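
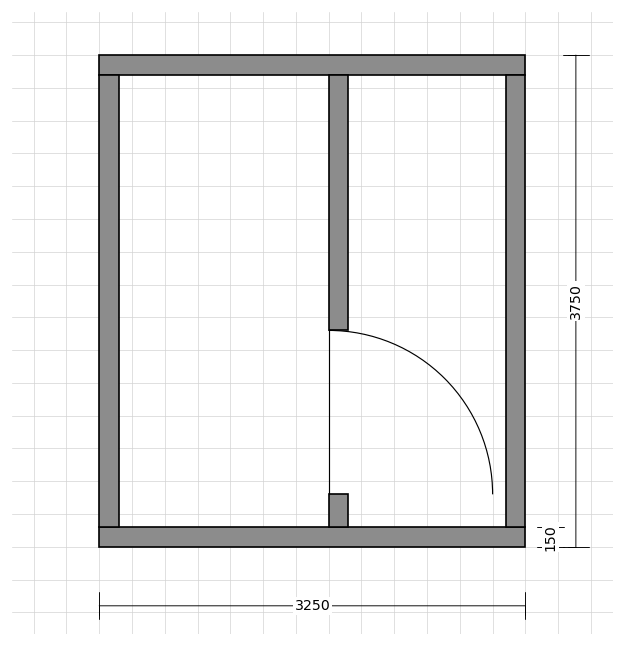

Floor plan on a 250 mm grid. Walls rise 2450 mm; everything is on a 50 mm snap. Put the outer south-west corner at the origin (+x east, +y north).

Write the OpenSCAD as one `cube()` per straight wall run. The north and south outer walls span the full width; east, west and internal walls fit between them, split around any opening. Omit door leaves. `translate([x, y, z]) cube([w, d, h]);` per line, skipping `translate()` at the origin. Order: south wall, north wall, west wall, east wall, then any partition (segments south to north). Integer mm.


cube([3250, 150, 2450]);
translate([0, 3600, 0]) cube([3250, 150, 2450]);
translate([0, 150, 0]) cube([150, 3450, 2450]);
translate([3100, 150, 0]) cube([150, 3450, 2450]);
translate([1750, 150, 0]) cube([150, 250, 2450]);
translate([1750, 1650, 0]) cube([150, 1950, 2450]);


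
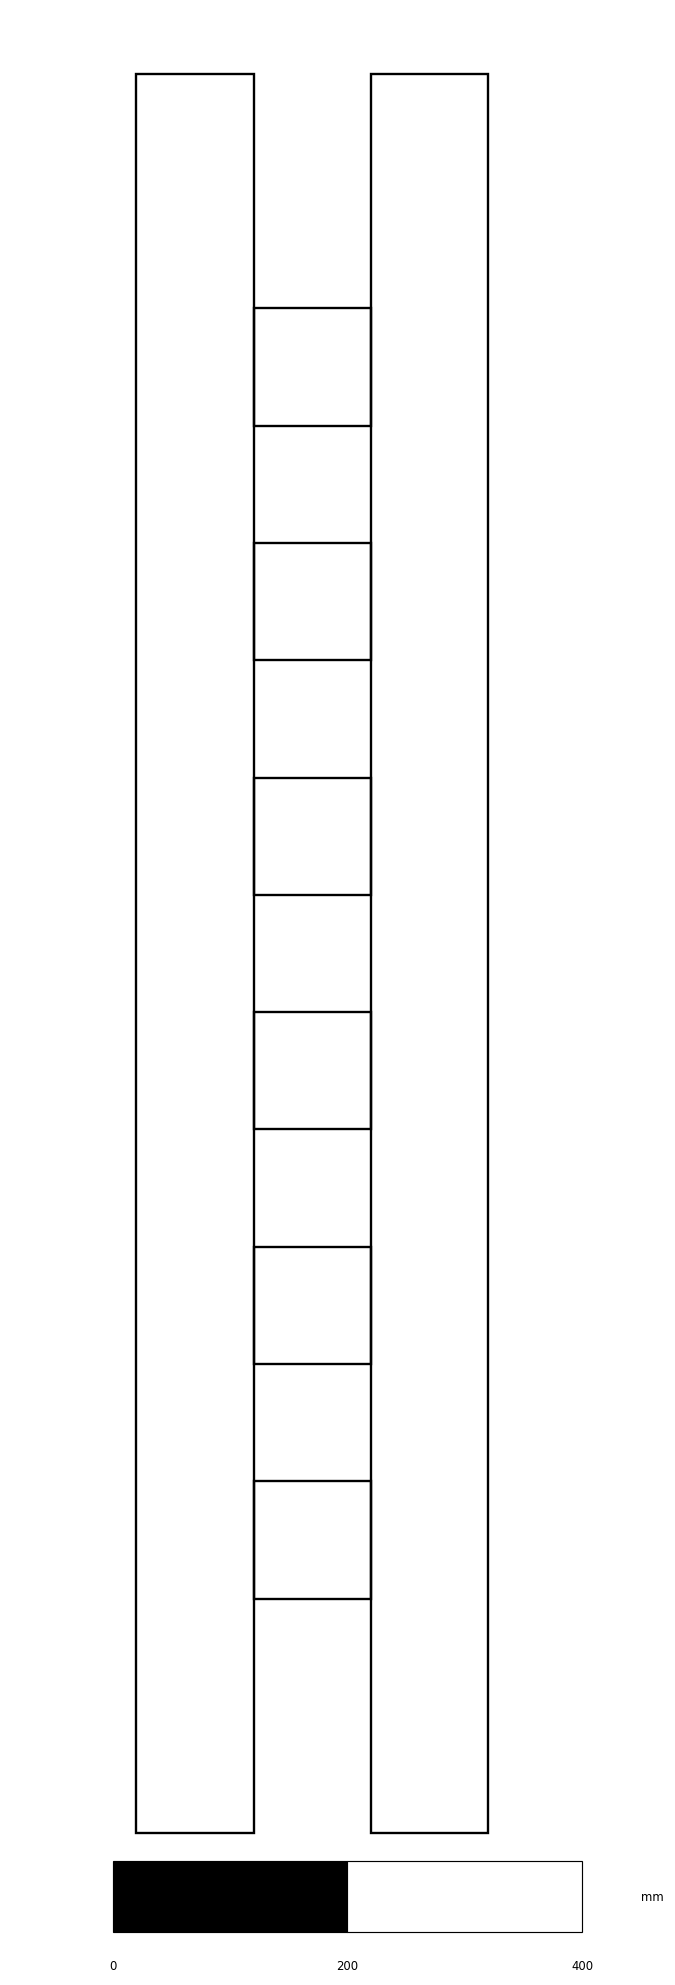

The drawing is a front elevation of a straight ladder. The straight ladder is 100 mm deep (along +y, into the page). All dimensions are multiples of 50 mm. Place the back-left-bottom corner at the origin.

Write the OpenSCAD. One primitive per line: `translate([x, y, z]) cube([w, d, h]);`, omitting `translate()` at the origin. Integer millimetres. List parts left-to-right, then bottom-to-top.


cube([100, 100, 1500]);
translate([100, 0, 200]) cube([100, 100, 100]);
translate([100, 0, 400]) cube([100, 100, 100]);
translate([100, 0, 600]) cube([100, 100, 100]);
translate([100, 0, 800]) cube([100, 100, 100]);
translate([100, 0, 1000]) cube([100, 100, 100]);
translate([100, 0, 1200]) cube([100, 100, 100]);
translate([200, 0, 0]) cube([100, 100, 1500]);


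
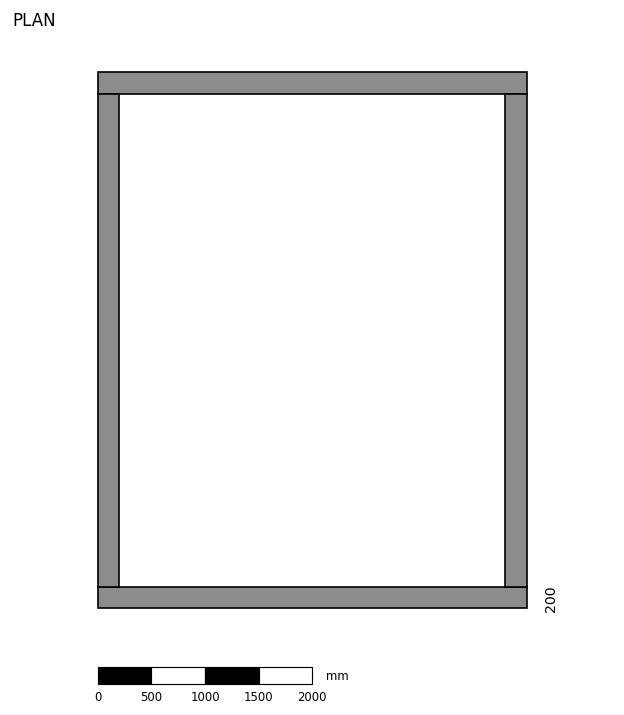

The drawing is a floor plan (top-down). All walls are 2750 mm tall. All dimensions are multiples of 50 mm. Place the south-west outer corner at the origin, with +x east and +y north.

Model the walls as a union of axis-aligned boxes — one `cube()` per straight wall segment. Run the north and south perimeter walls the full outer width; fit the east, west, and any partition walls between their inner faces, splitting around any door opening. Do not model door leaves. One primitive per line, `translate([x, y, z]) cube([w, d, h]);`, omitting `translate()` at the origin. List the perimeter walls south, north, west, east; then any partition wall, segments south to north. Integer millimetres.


cube([4000, 200, 2750]);
translate([0, 4800, 0]) cube([4000, 200, 2750]);
translate([0, 200, 0]) cube([200, 4600, 2750]);
translate([3800, 200, 0]) cube([200, 4600, 2750]);


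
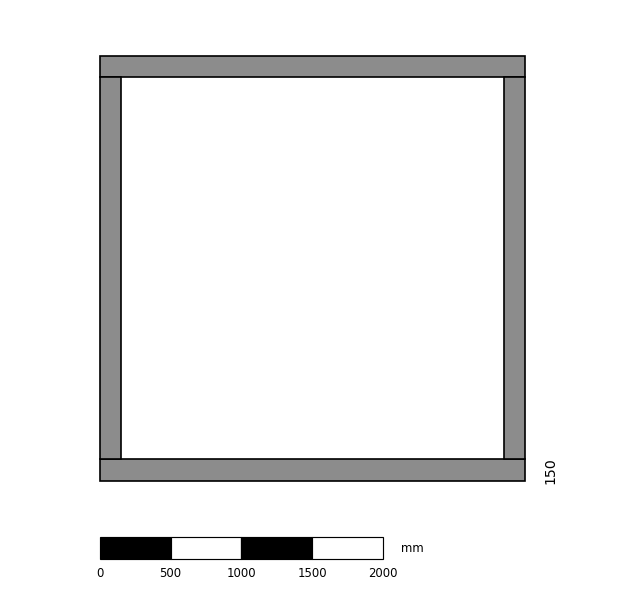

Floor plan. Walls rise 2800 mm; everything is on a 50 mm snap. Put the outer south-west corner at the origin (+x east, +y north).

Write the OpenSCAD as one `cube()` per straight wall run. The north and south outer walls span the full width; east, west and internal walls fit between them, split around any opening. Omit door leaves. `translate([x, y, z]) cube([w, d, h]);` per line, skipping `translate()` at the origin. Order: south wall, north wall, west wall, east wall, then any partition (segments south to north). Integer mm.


cube([3000, 150, 2800]);
translate([0, 2850, 0]) cube([3000, 150, 2800]);
translate([0, 150, 0]) cube([150, 2700, 2800]);
translate([2850, 150, 0]) cube([150, 2700, 2800]);


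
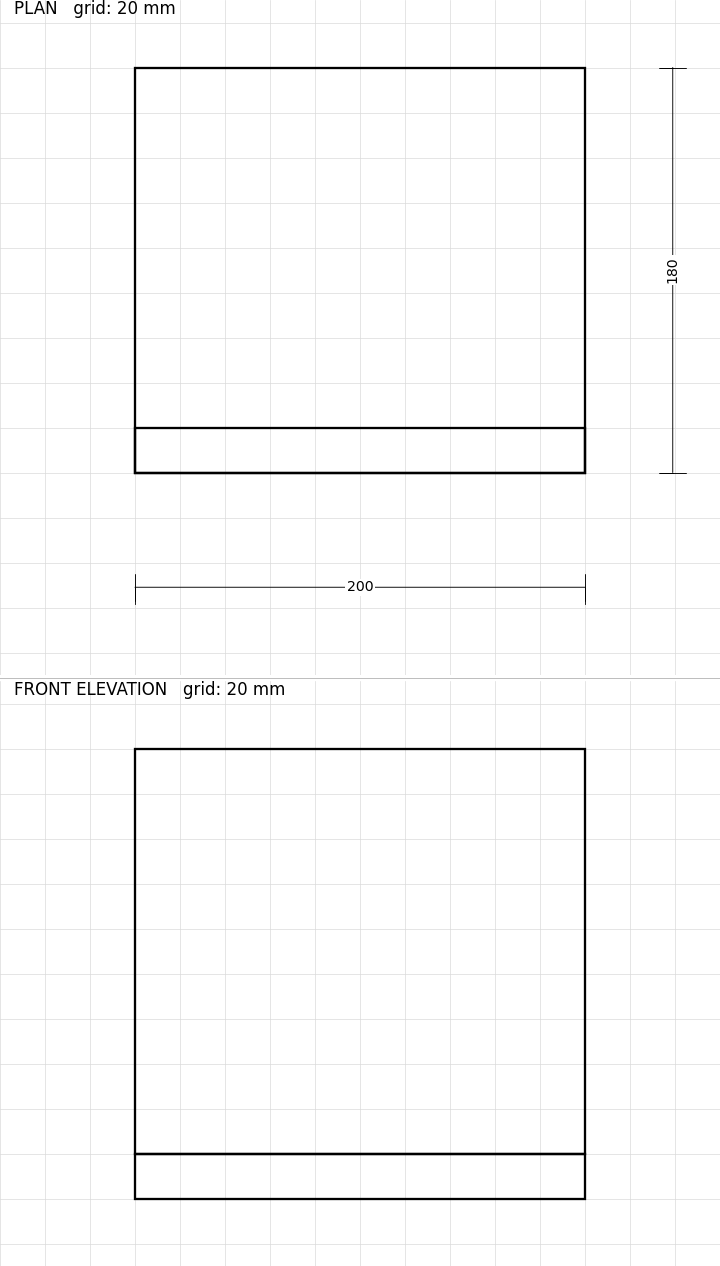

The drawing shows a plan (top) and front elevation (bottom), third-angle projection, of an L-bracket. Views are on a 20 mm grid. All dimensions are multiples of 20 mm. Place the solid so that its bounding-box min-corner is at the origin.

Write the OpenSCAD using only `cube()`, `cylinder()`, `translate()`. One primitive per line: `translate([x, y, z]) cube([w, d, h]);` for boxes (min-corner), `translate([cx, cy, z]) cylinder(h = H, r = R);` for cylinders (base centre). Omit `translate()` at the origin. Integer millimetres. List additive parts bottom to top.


cube([200, 180, 20]);
translate([0, 0, 20]) cube([200, 20, 180]);


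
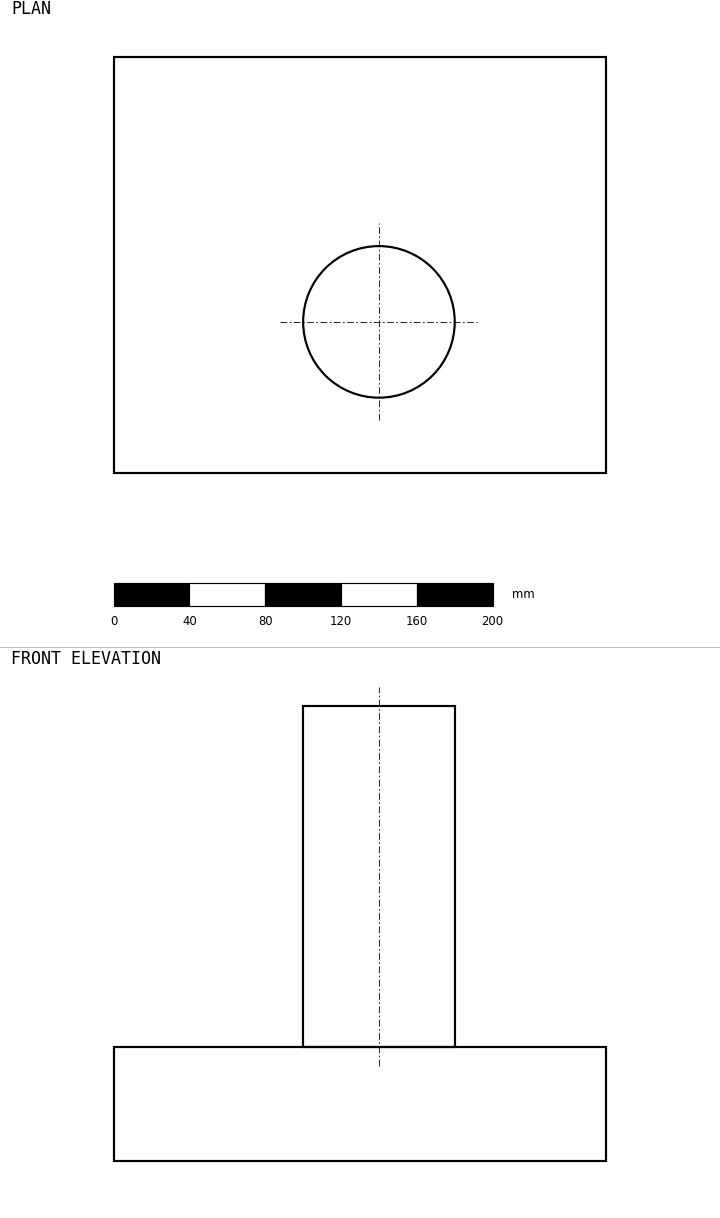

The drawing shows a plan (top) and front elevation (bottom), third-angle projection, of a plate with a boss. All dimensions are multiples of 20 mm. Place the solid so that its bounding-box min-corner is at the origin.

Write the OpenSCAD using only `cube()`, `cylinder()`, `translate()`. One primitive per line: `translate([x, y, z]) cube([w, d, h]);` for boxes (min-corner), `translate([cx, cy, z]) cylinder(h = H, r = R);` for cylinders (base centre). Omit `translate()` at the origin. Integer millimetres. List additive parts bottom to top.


cube([260, 220, 60]);
translate([140, 80, 60]) cylinder(h = 180, r = 40);


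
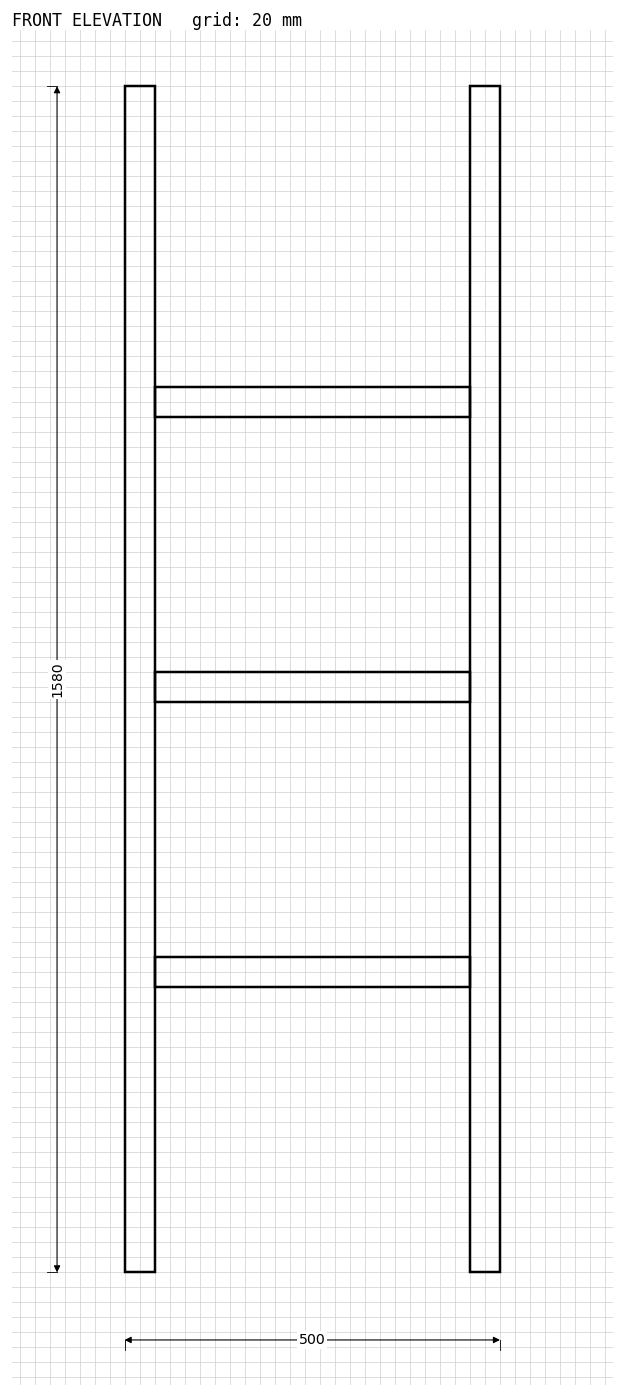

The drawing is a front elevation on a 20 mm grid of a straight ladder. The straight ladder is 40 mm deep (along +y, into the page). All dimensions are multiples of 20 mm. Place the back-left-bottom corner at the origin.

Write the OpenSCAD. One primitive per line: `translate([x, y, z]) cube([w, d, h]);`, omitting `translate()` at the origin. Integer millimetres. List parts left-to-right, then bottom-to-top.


cube([40, 40, 1580]);
translate([40, 0, 380]) cube([420, 40, 40]);
translate([40, 0, 760]) cube([420, 40, 40]);
translate([40, 0, 1140]) cube([420, 40, 40]);
translate([460, 0, 0]) cube([40, 40, 1580]);


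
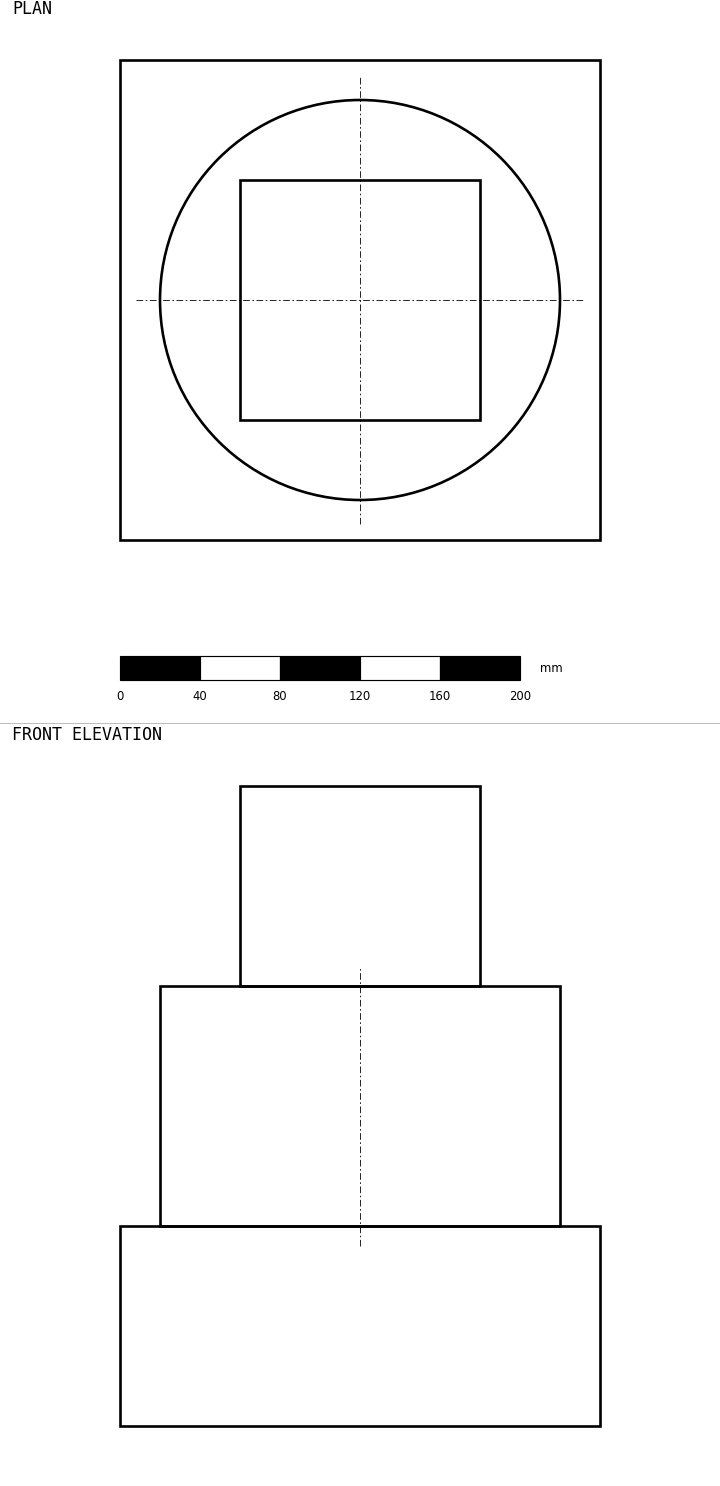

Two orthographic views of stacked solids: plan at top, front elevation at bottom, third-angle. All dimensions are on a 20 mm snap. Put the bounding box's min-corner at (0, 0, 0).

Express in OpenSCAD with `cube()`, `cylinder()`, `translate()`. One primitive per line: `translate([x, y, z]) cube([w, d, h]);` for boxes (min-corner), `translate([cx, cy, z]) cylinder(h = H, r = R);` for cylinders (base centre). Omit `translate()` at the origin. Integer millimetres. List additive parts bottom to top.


cube([240, 240, 100]);
translate([120, 120, 100]) cylinder(h = 120, r = 100);
translate([60, 60, 220]) cube([120, 120, 100]);


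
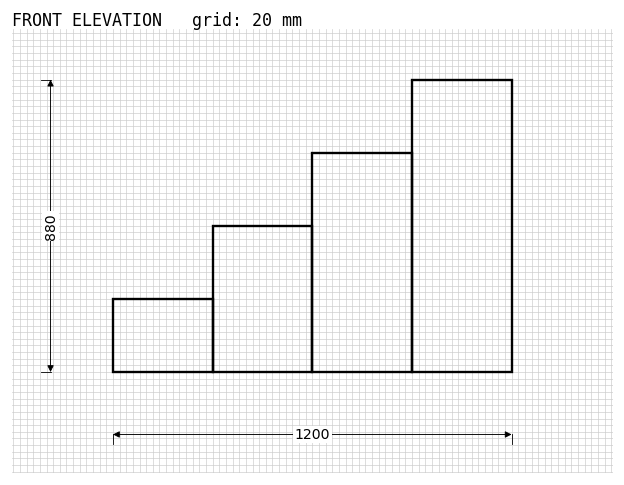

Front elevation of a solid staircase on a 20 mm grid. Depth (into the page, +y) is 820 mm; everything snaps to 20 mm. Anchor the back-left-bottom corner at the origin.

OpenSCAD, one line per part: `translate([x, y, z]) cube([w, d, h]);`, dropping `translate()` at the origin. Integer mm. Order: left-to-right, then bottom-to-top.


cube([300, 820, 220]);
translate([300, 0, 0]) cube([300, 820, 440]);
translate([600, 0, 0]) cube([300, 820, 660]);
translate([900, 0, 0]) cube([300, 820, 880]);


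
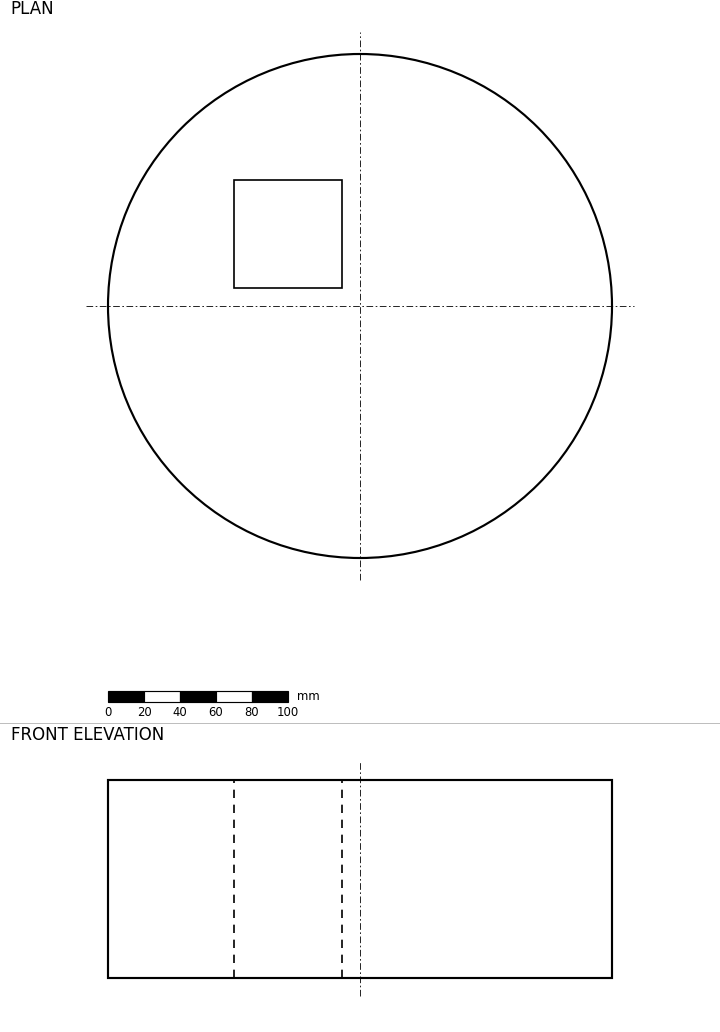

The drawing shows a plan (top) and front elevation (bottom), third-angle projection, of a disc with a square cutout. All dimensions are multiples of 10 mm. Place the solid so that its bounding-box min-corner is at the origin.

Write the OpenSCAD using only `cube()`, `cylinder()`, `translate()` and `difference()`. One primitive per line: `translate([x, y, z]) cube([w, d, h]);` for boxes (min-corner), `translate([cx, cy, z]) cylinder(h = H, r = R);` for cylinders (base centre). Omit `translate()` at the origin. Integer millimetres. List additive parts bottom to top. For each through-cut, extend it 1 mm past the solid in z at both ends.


difference() {
  translate([140, 140, 0]) cylinder(h = 110, r = 140);
  translate([70, 150, -1]) cube([60, 60, 112]);
}


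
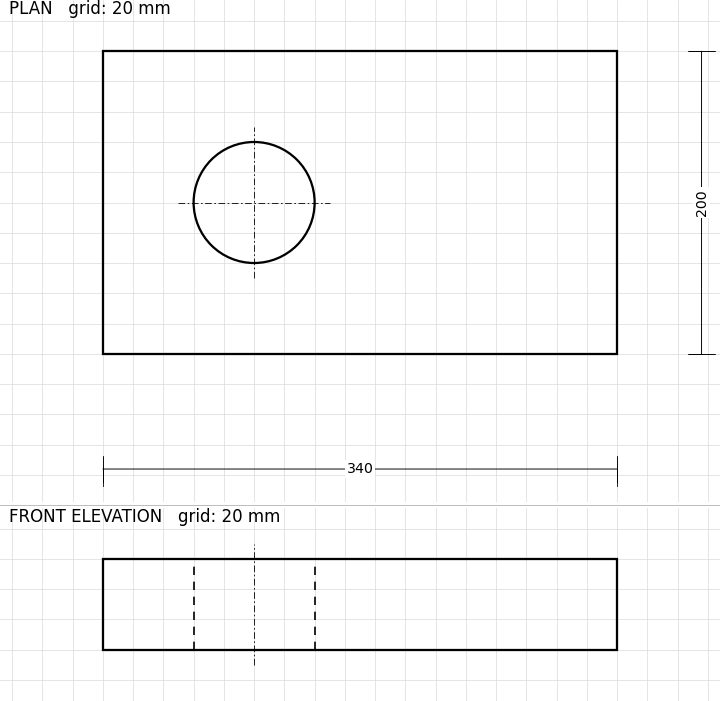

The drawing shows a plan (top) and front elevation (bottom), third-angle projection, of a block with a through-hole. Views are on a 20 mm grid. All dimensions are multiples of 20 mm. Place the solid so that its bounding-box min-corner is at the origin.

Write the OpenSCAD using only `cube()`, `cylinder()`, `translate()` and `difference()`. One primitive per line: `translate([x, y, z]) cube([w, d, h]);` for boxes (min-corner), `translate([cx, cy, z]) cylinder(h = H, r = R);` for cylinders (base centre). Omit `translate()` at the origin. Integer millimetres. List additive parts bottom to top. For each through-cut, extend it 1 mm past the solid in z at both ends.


difference() {
  cube([340, 200, 60]);
  translate([100, 100, -1]) cylinder(h = 62, r = 40);
}


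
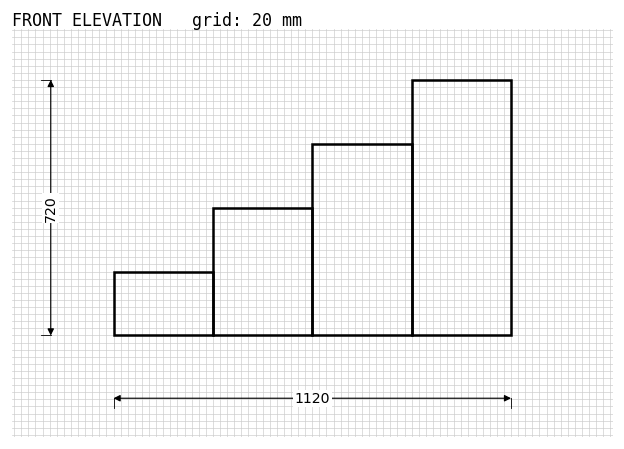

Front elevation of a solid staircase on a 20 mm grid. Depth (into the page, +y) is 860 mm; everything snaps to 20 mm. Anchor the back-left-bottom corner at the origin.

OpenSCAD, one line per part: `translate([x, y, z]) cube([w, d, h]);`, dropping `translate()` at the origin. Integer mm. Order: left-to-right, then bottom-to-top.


cube([280, 860, 180]);
translate([280, 0, 0]) cube([280, 860, 360]);
translate([560, 0, 0]) cube([280, 860, 540]);
translate([840, 0, 0]) cube([280, 860, 720]);


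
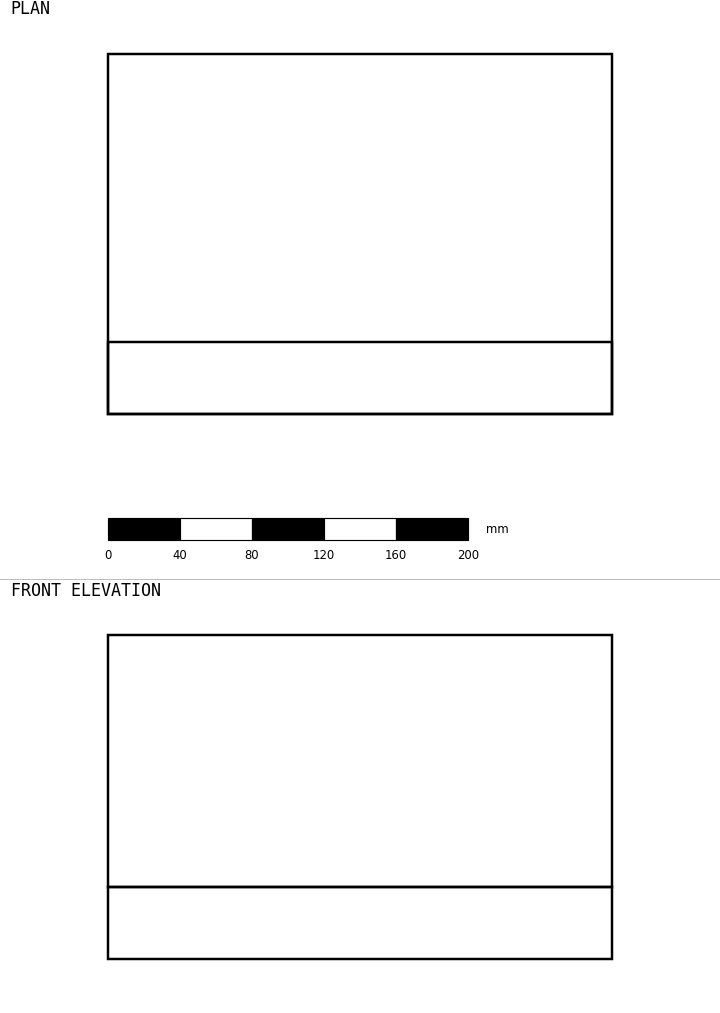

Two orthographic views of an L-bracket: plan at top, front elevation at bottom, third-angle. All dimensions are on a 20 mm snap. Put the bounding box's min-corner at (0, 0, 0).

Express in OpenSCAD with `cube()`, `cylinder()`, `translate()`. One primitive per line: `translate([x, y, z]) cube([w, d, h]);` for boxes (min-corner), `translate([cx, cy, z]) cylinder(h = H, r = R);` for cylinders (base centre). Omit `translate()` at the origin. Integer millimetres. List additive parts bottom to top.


cube([280, 200, 40]);
translate([0, 0, 40]) cube([280, 40, 140]);


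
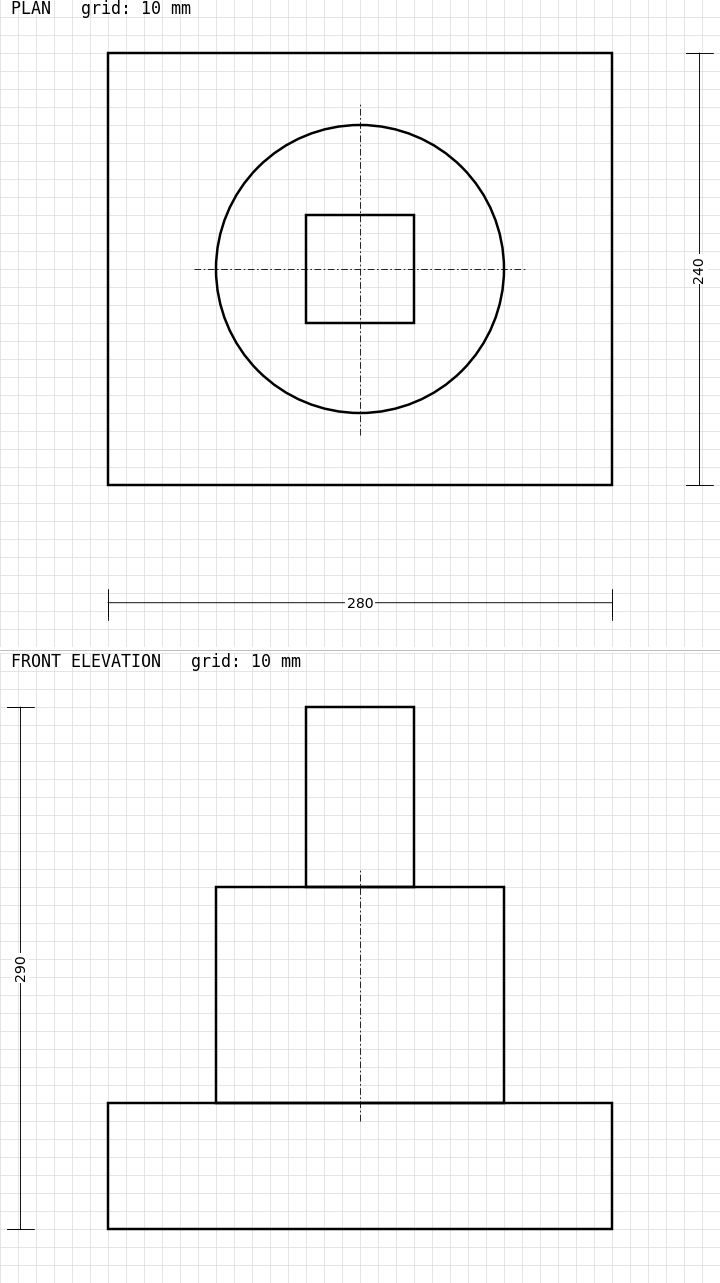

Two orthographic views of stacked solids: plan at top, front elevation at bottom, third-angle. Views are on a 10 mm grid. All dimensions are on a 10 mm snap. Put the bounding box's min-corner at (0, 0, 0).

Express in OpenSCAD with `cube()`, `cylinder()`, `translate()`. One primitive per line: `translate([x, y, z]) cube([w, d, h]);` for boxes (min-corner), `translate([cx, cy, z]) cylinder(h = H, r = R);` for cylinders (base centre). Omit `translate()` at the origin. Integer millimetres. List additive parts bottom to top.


cube([280, 240, 70]);
translate([140, 120, 70]) cylinder(h = 120, r = 80);
translate([110, 90, 190]) cube([60, 60, 100]);


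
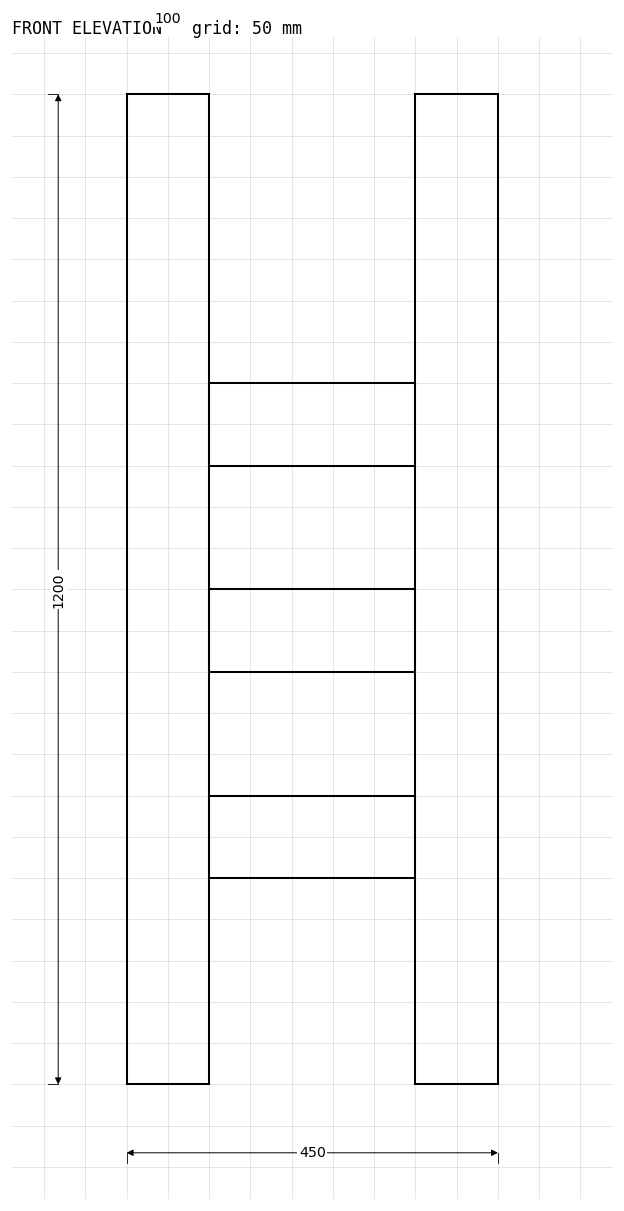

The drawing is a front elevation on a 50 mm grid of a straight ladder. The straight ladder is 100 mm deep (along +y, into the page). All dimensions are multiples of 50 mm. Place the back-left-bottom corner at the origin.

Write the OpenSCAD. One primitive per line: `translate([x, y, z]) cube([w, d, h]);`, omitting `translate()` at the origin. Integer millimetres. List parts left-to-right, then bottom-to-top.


cube([100, 100, 1200]);
translate([100, 0, 250]) cube([250, 100, 100]);
translate([100, 0, 500]) cube([250, 100, 100]);
translate([100, 0, 750]) cube([250, 100, 100]);
translate([350, 0, 0]) cube([100, 100, 1200]);


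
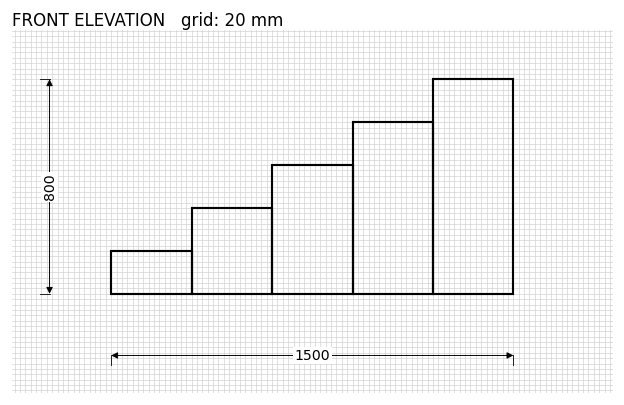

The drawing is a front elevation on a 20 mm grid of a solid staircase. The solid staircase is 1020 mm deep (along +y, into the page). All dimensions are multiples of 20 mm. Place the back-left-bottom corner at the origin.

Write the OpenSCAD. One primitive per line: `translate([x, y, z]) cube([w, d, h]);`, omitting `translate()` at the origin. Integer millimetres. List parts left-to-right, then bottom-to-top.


cube([300, 1020, 160]);
translate([300, 0, 0]) cube([300, 1020, 320]);
translate([600, 0, 0]) cube([300, 1020, 480]);
translate([900, 0, 0]) cube([300, 1020, 640]);
translate([1200, 0, 0]) cube([300, 1020, 800]);


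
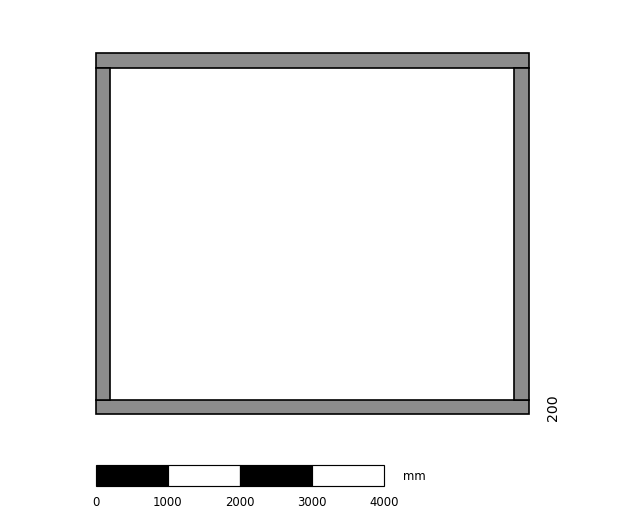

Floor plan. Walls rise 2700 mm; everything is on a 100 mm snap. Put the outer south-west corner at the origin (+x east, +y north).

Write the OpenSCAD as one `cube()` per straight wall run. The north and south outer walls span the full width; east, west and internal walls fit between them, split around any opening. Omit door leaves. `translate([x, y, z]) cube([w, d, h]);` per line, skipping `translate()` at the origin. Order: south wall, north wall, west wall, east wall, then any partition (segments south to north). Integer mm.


cube([6000, 200, 2700]);
translate([0, 4800, 0]) cube([6000, 200, 2700]);
translate([0, 200, 0]) cube([200, 4600, 2700]);
translate([5800, 200, 0]) cube([200, 4600, 2700]);


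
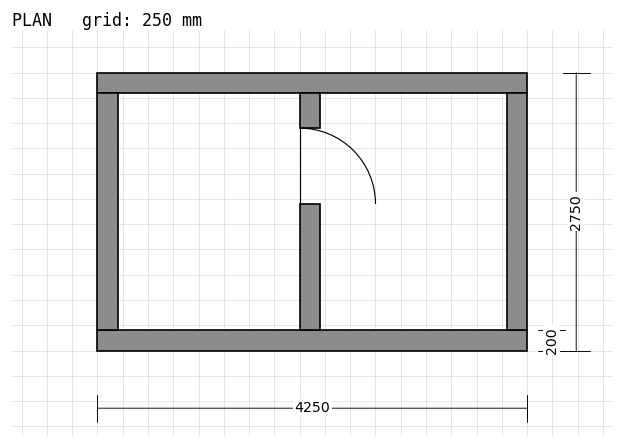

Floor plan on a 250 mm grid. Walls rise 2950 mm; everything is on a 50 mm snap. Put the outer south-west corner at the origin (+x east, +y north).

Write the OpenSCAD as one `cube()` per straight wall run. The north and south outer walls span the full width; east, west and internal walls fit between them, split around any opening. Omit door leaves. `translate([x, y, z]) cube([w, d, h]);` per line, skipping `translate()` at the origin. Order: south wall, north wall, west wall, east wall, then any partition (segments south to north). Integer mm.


cube([4250, 200, 2950]);
translate([0, 2550, 0]) cube([4250, 200, 2950]);
translate([0, 200, 0]) cube([200, 2350, 2950]);
translate([4050, 200, 0]) cube([200, 2350, 2950]);
translate([2000, 200, 0]) cube([200, 1250, 2950]);
translate([2000, 2200, 0]) cube([200, 350, 2950]);


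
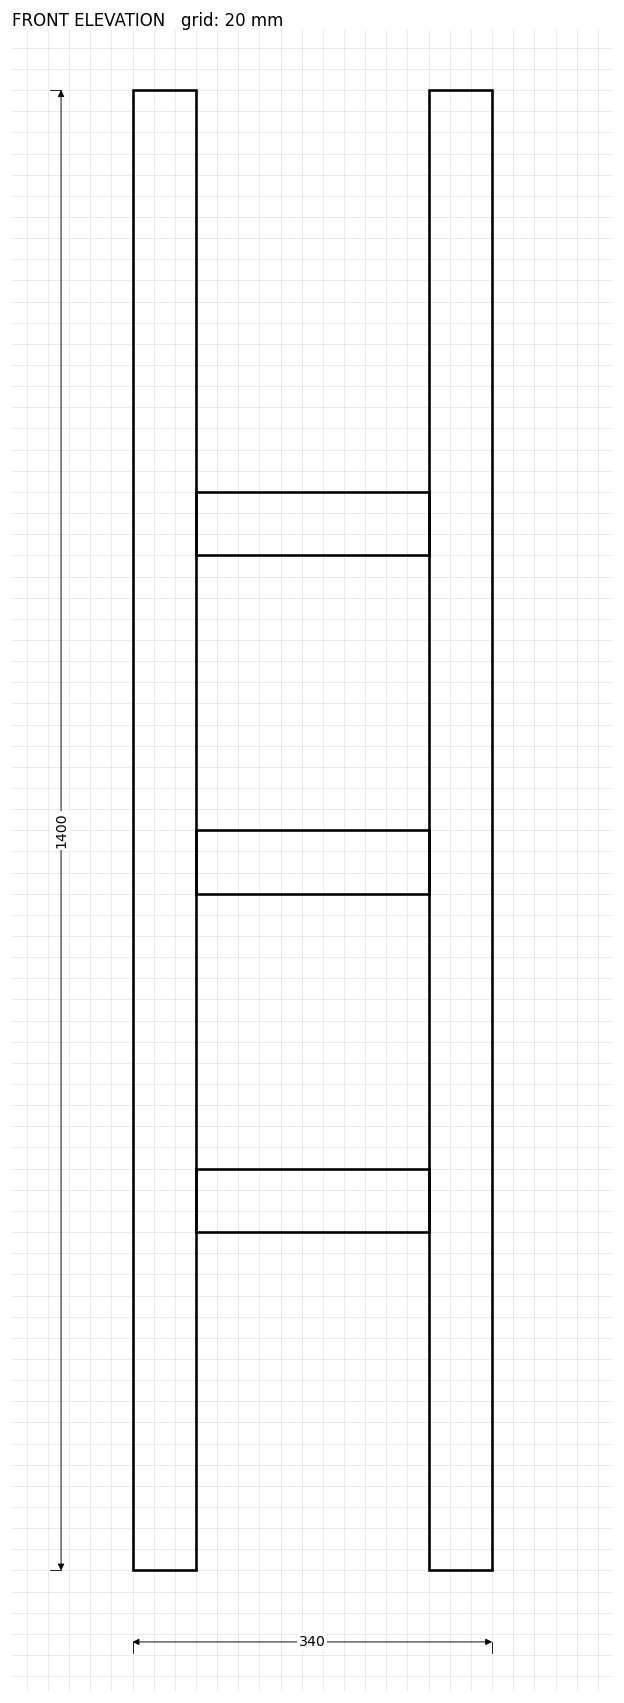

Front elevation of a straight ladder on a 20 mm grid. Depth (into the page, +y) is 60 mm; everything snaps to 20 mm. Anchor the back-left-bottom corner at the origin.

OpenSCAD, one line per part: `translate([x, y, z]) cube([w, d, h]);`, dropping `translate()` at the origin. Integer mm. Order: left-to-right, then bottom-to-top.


cube([60, 60, 1400]);
translate([60, 0, 320]) cube([220, 60, 60]);
translate([60, 0, 640]) cube([220, 60, 60]);
translate([60, 0, 960]) cube([220, 60, 60]);
translate([280, 0, 0]) cube([60, 60, 1400]);


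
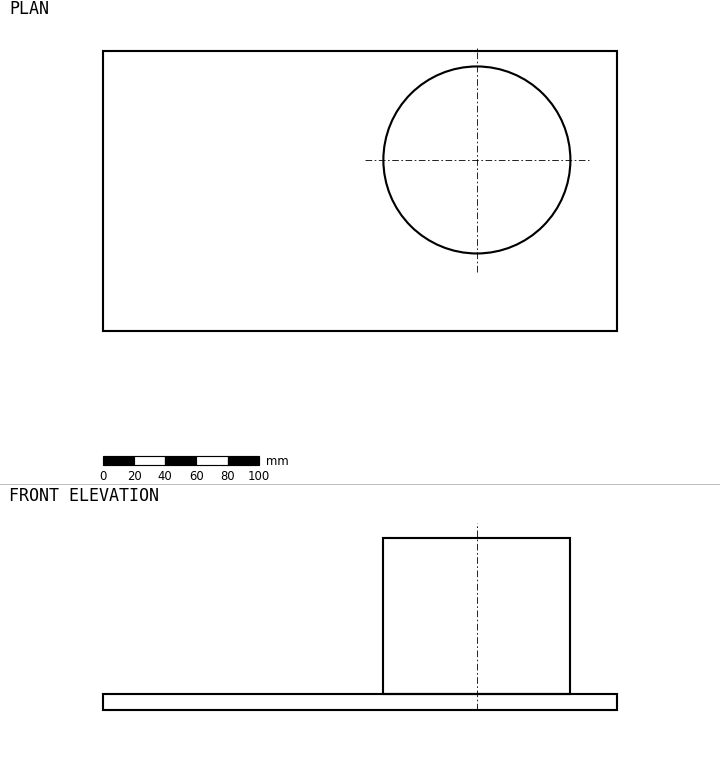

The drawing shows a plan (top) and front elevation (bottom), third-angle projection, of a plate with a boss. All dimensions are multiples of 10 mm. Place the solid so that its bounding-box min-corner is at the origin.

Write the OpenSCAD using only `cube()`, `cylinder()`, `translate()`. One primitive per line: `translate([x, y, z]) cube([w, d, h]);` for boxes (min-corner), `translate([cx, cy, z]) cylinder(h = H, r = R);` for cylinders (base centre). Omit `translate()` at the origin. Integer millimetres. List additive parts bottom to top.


cube([330, 180, 10]);
translate([240, 110, 10]) cylinder(h = 100, r = 60);


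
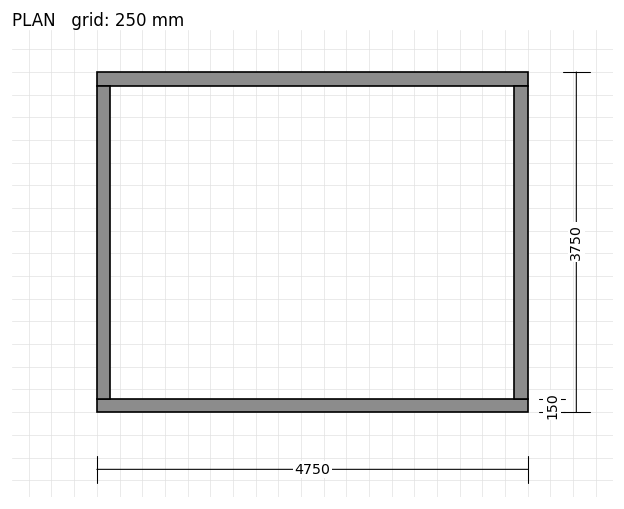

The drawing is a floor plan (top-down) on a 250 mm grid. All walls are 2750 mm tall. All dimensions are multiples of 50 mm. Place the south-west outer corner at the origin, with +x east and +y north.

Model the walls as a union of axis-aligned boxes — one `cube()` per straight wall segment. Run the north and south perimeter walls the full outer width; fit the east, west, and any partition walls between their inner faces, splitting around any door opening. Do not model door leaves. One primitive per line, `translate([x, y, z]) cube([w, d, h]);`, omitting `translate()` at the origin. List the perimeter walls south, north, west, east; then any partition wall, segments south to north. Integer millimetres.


cube([4750, 150, 2750]);
translate([0, 3600, 0]) cube([4750, 150, 2750]);
translate([0, 150, 0]) cube([150, 3450, 2750]);
translate([4600, 150, 0]) cube([150, 3450, 2750]);


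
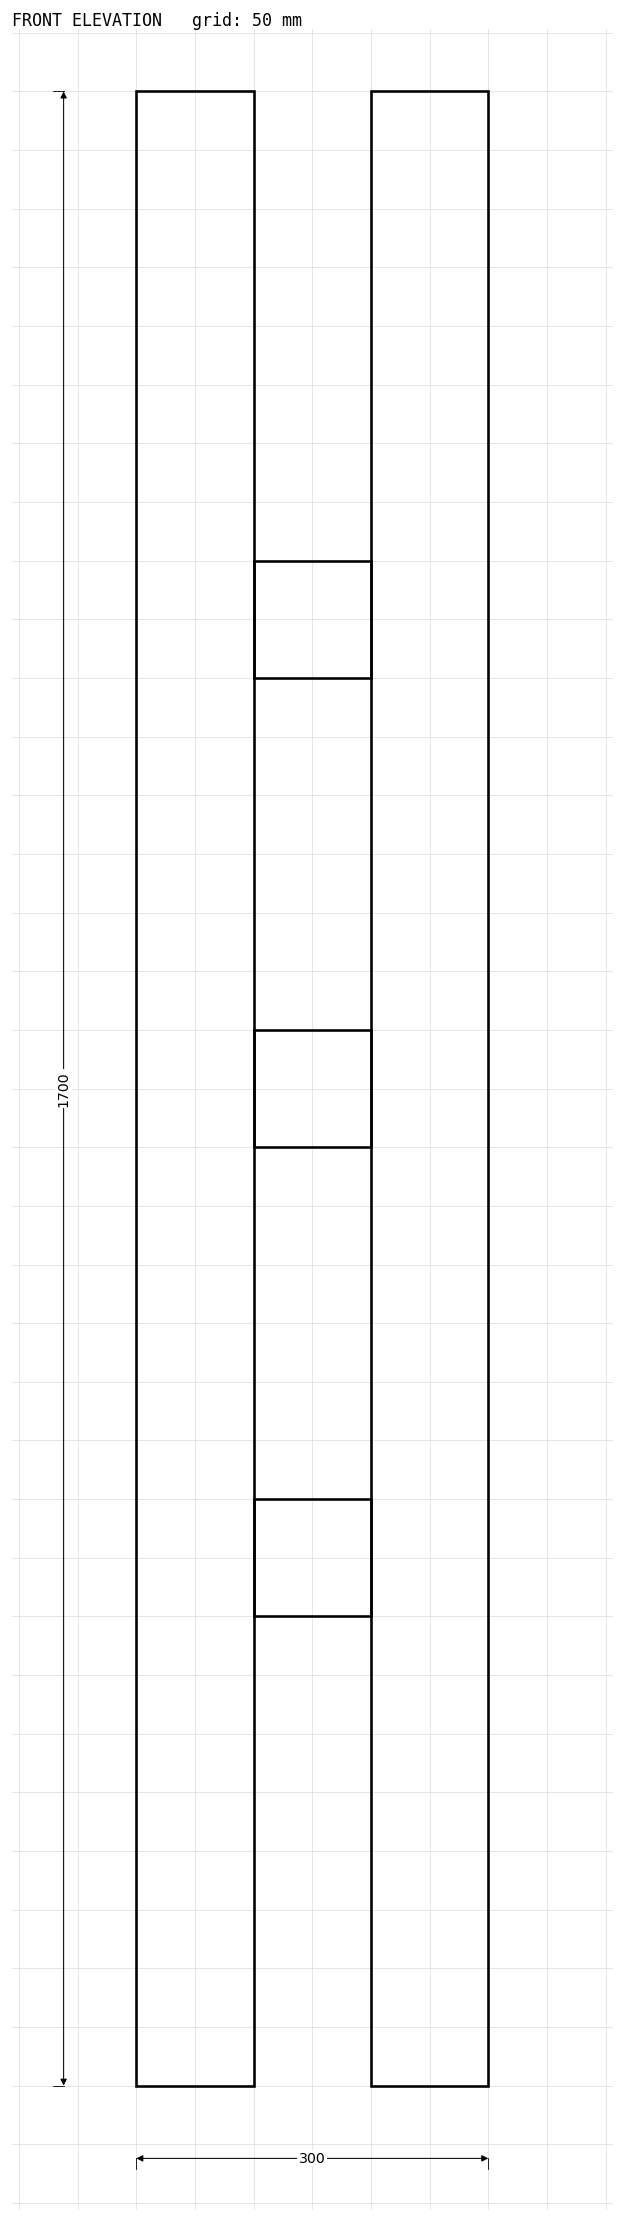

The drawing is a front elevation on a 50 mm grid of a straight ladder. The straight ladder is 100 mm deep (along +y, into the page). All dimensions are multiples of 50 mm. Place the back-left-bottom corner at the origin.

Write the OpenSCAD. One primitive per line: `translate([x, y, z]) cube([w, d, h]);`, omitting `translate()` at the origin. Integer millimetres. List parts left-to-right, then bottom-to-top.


cube([100, 100, 1700]);
translate([100, 0, 400]) cube([100, 100, 100]);
translate([100, 0, 800]) cube([100, 100, 100]);
translate([100, 0, 1200]) cube([100, 100, 100]);
translate([200, 0, 0]) cube([100, 100, 1700]);


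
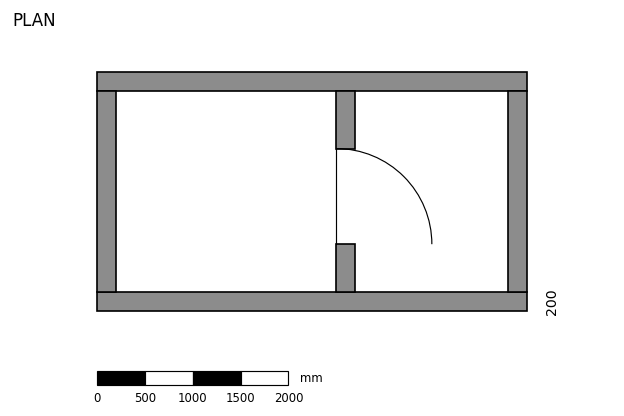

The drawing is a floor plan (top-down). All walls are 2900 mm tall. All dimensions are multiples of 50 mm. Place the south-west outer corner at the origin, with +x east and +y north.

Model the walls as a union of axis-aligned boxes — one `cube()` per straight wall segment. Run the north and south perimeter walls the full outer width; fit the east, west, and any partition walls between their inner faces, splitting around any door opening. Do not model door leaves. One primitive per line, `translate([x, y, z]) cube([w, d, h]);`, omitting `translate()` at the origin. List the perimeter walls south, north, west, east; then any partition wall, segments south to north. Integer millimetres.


cube([4500, 200, 2900]);
translate([0, 2300, 0]) cube([4500, 200, 2900]);
translate([0, 200, 0]) cube([200, 2100, 2900]);
translate([4300, 200, 0]) cube([200, 2100, 2900]);
translate([2500, 200, 0]) cube([200, 500, 2900]);
translate([2500, 1700, 0]) cube([200, 600, 2900]);


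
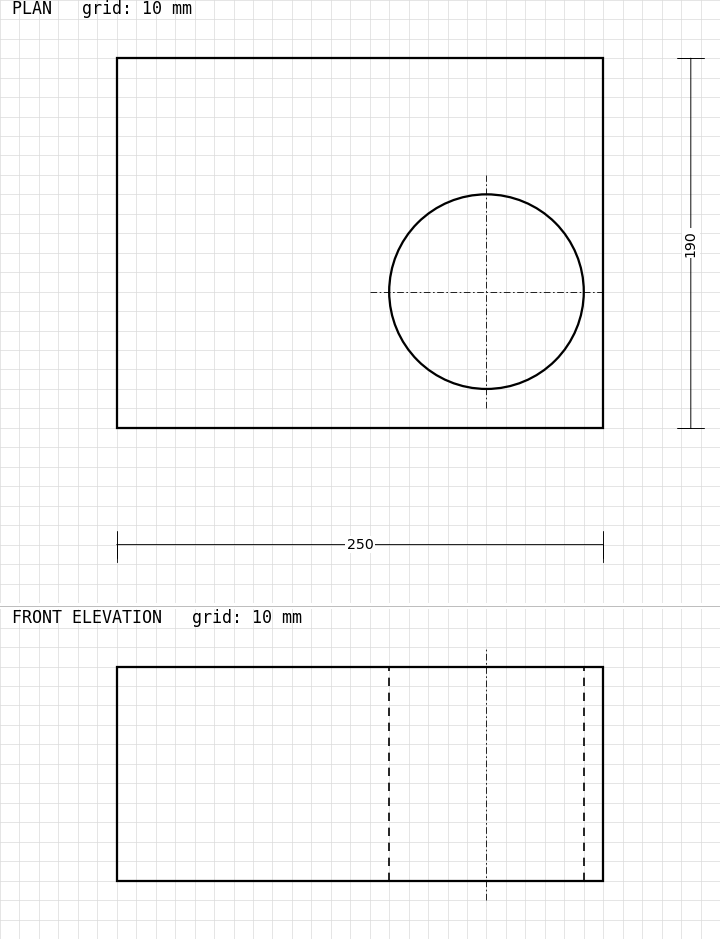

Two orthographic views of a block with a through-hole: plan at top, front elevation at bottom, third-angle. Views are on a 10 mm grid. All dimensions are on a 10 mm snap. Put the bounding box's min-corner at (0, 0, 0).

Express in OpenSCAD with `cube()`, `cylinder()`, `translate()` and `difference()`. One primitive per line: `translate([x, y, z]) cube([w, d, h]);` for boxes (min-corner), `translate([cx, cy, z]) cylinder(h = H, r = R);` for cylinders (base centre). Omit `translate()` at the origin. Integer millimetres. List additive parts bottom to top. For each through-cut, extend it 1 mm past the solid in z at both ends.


difference() {
  cube([250, 190, 110]);
  translate([190, 70, -1]) cylinder(h = 112, r = 50);
}


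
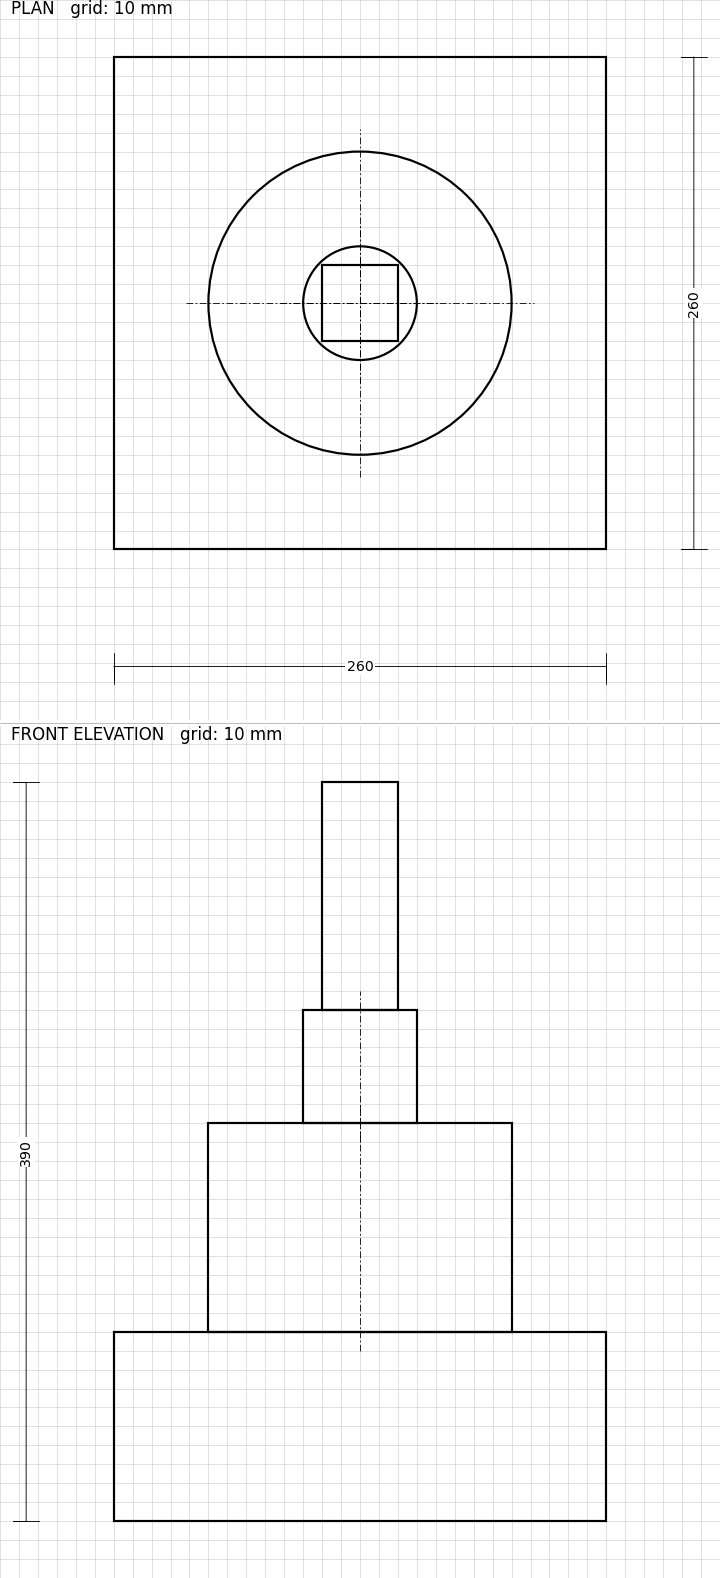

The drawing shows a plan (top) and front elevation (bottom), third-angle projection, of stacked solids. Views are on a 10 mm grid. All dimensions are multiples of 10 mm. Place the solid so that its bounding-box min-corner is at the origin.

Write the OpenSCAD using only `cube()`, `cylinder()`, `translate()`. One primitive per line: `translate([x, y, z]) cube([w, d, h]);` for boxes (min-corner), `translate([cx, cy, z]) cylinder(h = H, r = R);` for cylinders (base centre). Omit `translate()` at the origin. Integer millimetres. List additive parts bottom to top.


cube([260, 260, 100]);
translate([130, 130, 100]) cylinder(h = 110, r = 80);
translate([130, 130, 210]) cylinder(h = 60, r = 30);
translate([110, 110, 270]) cube([40, 40, 120]);


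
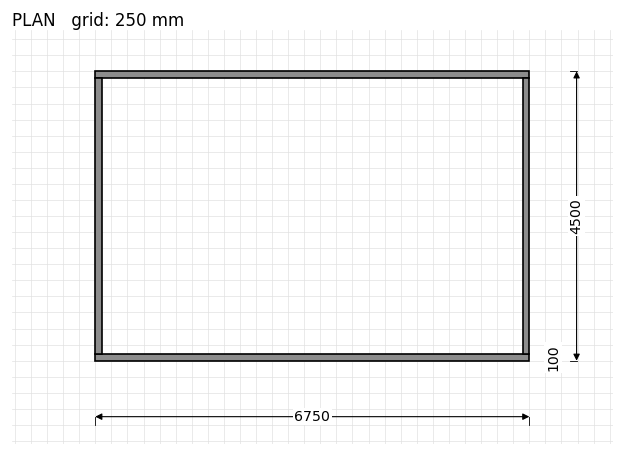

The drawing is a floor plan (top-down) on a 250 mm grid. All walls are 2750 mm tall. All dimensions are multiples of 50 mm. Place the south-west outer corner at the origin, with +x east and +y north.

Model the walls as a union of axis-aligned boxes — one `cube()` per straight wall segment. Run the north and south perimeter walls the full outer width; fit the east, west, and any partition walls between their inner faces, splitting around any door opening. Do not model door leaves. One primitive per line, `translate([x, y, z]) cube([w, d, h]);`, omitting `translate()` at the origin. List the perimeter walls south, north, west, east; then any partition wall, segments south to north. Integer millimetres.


cube([6750, 100, 2750]);
translate([0, 4400, 0]) cube([6750, 100, 2750]);
translate([0, 100, 0]) cube([100, 4300, 2750]);
translate([6650, 100, 0]) cube([100, 4300, 2750]);


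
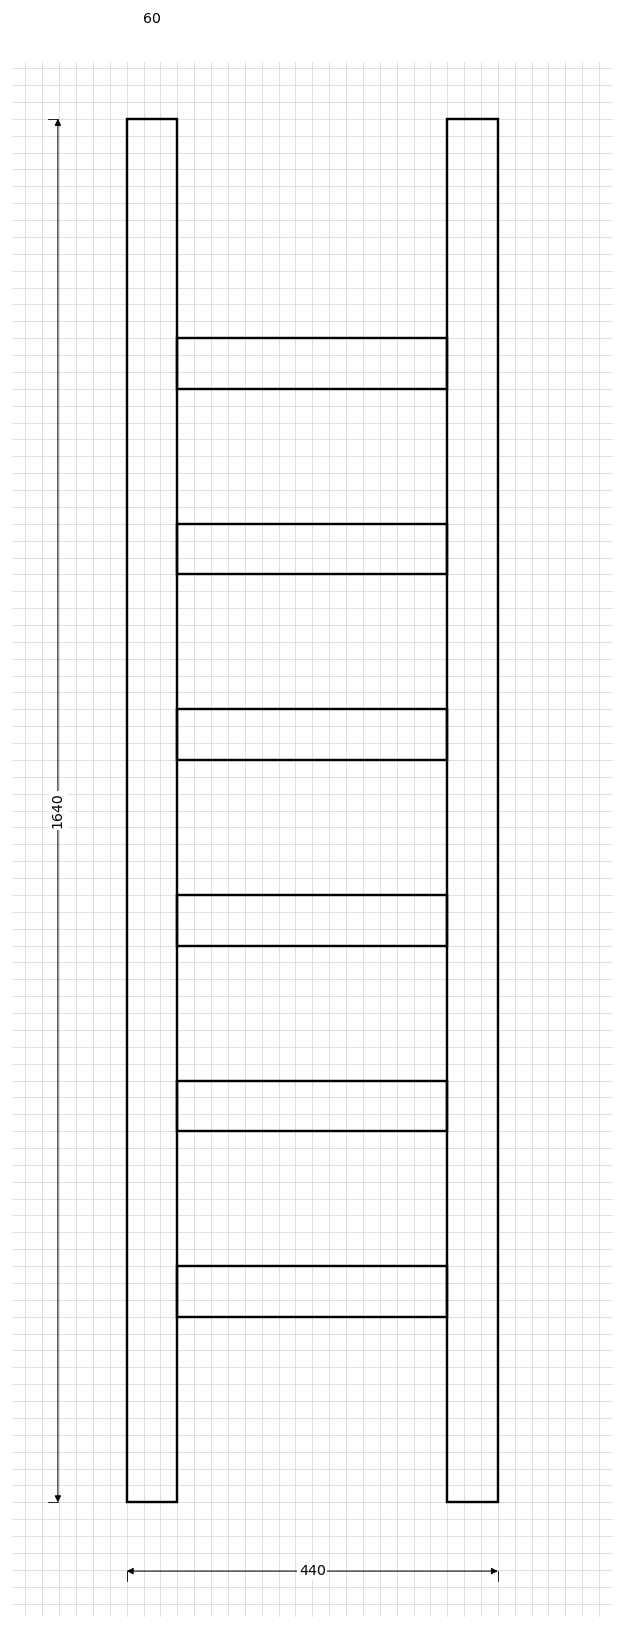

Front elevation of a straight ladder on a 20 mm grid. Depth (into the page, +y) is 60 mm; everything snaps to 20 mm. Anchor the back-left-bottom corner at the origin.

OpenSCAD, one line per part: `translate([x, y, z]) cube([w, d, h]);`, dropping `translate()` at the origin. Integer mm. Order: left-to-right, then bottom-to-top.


cube([60, 60, 1640]);
translate([60, 0, 220]) cube([320, 60, 60]);
translate([60, 0, 440]) cube([320, 60, 60]);
translate([60, 0, 660]) cube([320, 60, 60]);
translate([60, 0, 880]) cube([320, 60, 60]);
translate([60, 0, 1100]) cube([320, 60, 60]);
translate([60, 0, 1320]) cube([320, 60, 60]);
translate([380, 0, 0]) cube([60, 60, 1640]);


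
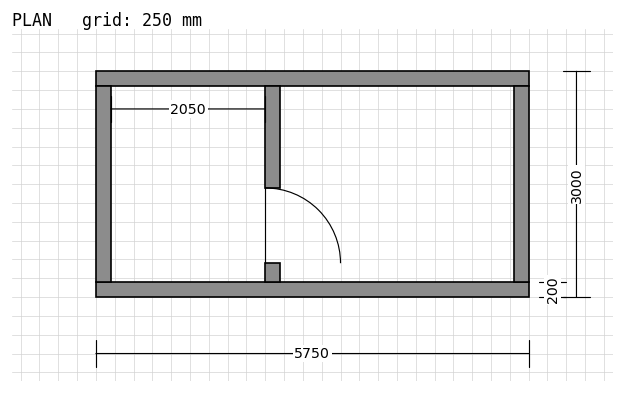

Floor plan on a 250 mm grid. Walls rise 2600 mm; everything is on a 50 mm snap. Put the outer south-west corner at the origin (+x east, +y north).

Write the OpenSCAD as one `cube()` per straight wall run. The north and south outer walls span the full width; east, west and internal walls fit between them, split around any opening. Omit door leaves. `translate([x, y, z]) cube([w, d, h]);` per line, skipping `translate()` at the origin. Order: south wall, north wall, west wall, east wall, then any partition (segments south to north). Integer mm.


cube([5750, 200, 2600]);
translate([0, 2800, 0]) cube([5750, 200, 2600]);
translate([0, 200, 0]) cube([200, 2600, 2600]);
translate([5550, 200, 0]) cube([200, 2600, 2600]);
translate([2250, 200, 0]) cube([200, 250, 2600]);
translate([2250, 1450, 0]) cube([200, 1350, 2600]);


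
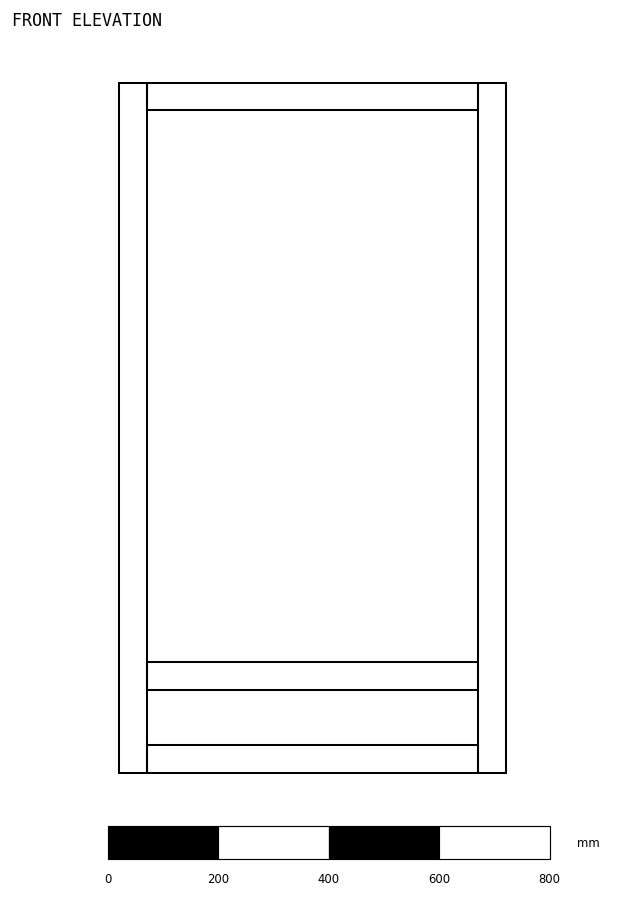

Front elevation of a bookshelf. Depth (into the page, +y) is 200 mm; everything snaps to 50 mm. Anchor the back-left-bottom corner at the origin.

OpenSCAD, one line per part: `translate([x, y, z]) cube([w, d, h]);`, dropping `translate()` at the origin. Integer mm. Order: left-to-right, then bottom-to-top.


cube([50, 200, 1250]);
translate([50, 0, 0]) cube([600, 200, 50]);
translate([50, 0, 150]) cube([600, 200, 50]);
translate([50, 0, 1200]) cube([600, 200, 50]);
translate([650, 0, 0]) cube([50, 200, 1250]);


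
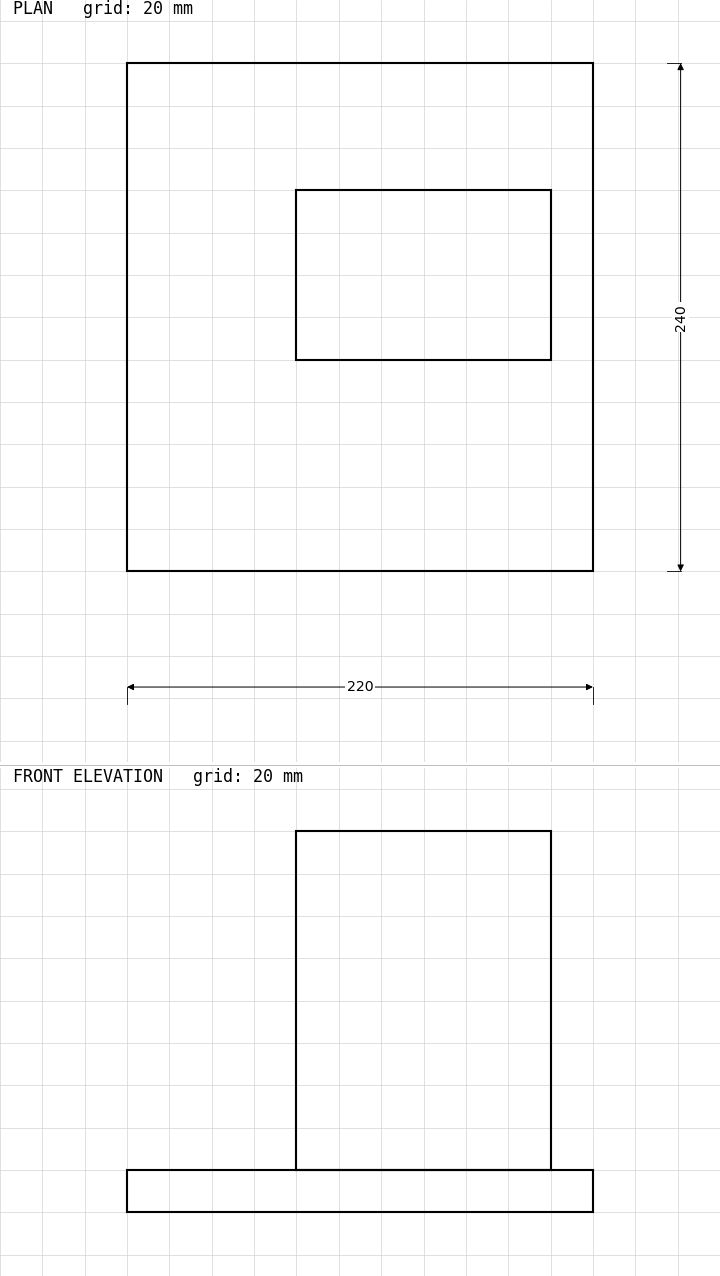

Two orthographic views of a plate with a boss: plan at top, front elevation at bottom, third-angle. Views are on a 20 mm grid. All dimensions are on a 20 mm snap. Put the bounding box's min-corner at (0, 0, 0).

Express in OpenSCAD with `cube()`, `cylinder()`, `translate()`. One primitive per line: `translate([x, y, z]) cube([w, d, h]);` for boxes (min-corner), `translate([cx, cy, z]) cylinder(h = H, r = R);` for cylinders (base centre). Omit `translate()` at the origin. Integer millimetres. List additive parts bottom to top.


cube([220, 240, 20]);
translate([80, 100, 20]) cube([120, 80, 160]);


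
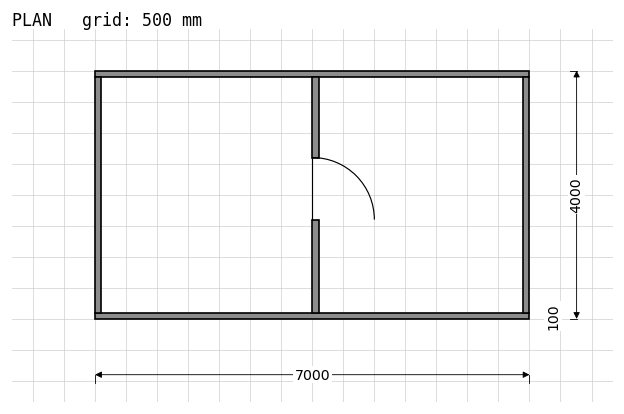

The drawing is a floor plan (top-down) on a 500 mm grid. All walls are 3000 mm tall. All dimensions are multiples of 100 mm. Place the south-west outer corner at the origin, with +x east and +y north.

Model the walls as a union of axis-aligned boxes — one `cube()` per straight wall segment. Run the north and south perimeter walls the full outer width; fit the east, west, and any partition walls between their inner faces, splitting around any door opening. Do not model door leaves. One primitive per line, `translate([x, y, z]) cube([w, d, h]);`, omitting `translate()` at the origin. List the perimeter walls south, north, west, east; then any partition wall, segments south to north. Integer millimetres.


cube([7000, 100, 3000]);
translate([0, 3900, 0]) cube([7000, 100, 3000]);
translate([0, 100, 0]) cube([100, 3800, 3000]);
translate([6900, 100, 0]) cube([100, 3800, 3000]);
translate([3500, 100, 0]) cube([100, 1500, 3000]);
translate([3500, 2600, 0]) cube([100, 1300, 3000]);


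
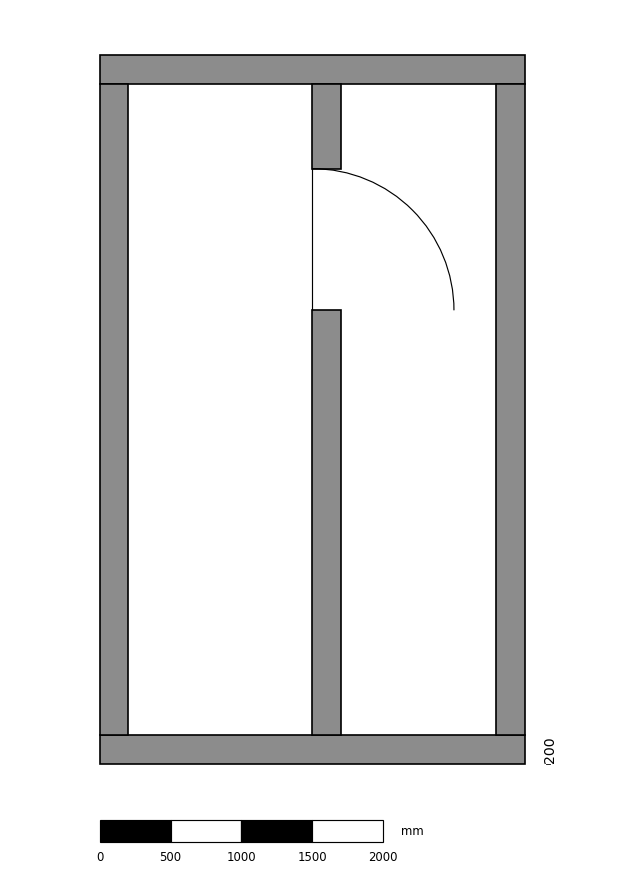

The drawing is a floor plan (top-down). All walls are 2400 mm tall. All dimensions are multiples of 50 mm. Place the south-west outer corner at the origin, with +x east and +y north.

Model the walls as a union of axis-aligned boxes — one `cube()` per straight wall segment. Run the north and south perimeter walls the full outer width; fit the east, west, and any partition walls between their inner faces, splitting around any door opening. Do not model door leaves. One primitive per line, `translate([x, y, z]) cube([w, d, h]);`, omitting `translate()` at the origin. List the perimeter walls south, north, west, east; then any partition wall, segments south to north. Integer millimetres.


cube([3000, 200, 2400]);
translate([0, 4800, 0]) cube([3000, 200, 2400]);
translate([0, 200, 0]) cube([200, 4600, 2400]);
translate([2800, 200, 0]) cube([200, 4600, 2400]);
translate([1500, 200, 0]) cube([200, 3000, 2400]);
translate([1500, 4200, 0]) cube([200, 600, 2400]);


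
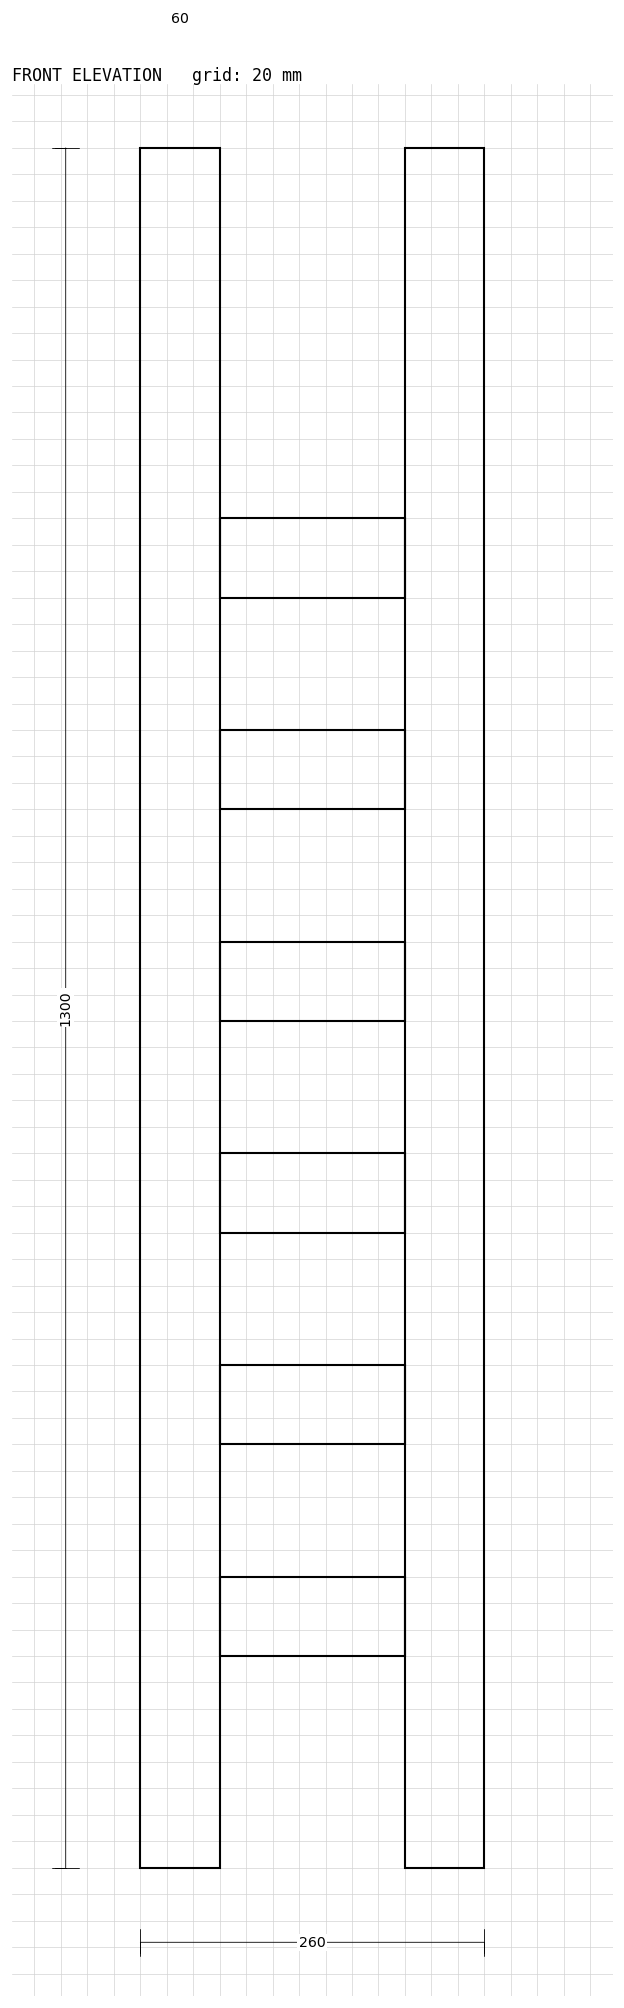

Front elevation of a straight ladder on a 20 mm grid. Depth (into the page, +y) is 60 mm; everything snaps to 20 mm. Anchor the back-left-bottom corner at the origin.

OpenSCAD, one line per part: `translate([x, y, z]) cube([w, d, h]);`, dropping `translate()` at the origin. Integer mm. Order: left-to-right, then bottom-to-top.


cube([60, 60, 1300]);
translate([60, 0, 160]) cube([140, 60, 60]);
translate([60, 0, 320]) cube([140, 60, 60]);
translate([60, 0, 480]) cube([140, 60, 60]);
translate([60, 0, 640]) cube([140, 60, 60]);
translate([60, 0, 800]) cube([140, 60, 60]);
translate([60, 0, 960]) cube([140, 60, 60]);
translate([200, 0, 0]) cube([60, 60, 1300]);


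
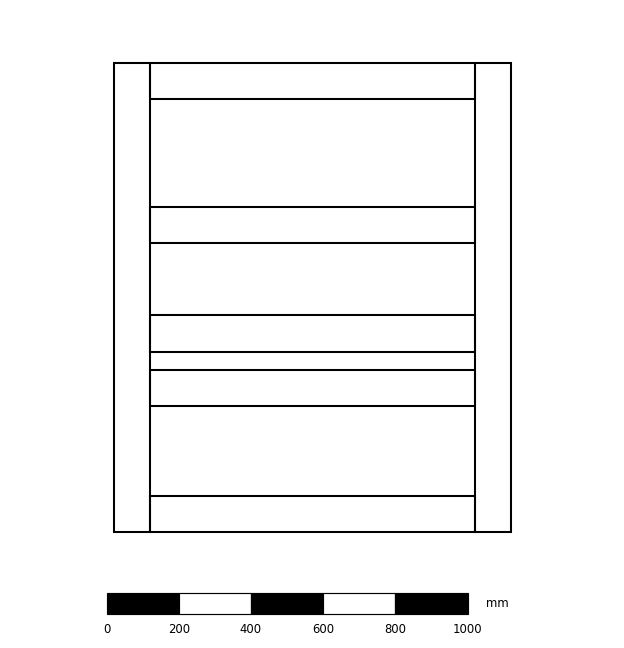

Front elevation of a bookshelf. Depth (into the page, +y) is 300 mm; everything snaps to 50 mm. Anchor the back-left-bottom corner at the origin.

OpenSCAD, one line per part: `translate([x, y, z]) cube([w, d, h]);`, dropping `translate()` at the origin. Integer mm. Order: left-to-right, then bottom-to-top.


cube([100, 300, 1300]);
translate([100, 0, 0]) cube([900, 300, 100]);
translate([100, 0, 350]) cube([900, 300, 100]);
translate([100, 0, 500]) cube([900, 300, 100]);
translate([100, 0, 800]) cube([900, 300, 100]);
translate([100, 0, 1200]) cube([900, 300, 100]);
translate([1000, 0, 0]) cube([100, 300, 1300]);
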